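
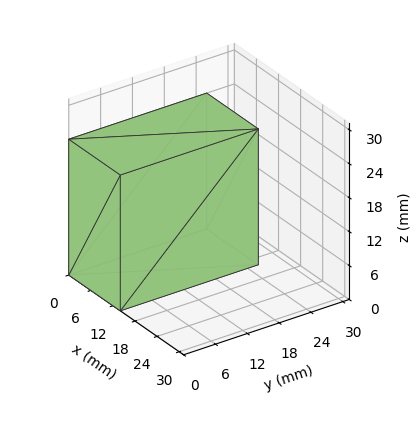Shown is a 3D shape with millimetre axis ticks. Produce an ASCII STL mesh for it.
Reading the render: the shape is a rectangular box, roughly 14 × 26 mm footprint and 24 mm tall (dimensions read to the nearest mm from the axis ticks). For the STL, each face is triangulated and given an outward normal.

solid part
  facet normal 0.0000 0.0000 -1.0000
    outer loop
      vertex 14.00 26.00 0.00
      vertex 14.00 0.00 0.00
      vertex 0.00 0.00 0.00
    endloop
  endfacet
  facet normal 0.0000 0.0000 -1.0000
    outer loop
      vertex 0.00 26.00 0.00
      vertex 14.00 26.00 0.00
      vertex 0.00 0.00 0.00
    endloop
  endfacet
  facet normal 0.0000 0.0000 1.0000
    outer loop
      vertex 0.00 0.00 24.00
      vertex 14.00 0.00 24.00
      vertex 14.00 26.00 24.00
    endloop
  endfacet
  facet normal 0.0000 0.0000 1.0000
    outer loop
      vertex 0.00 0.00 24.00
      vertex 14.00 26.00 24.00
      vertex 0.00 26.00 24.00
    endloop
  endfacet
  facet normal 0.0000 -1.0000 0.0000
    outer loop
      vertex 0.00 0.00 0.00
      vertex 14.00 0.00 0.00
      vertex 14.00 0.00 24.00
    endloop
  endfacet
  facet normal 0.0000 -1.0000 0.0000
    outer loop
      vertex 0.00 0.00 0.00
      vertex 14.00 0.00 24.00
      vertex 0.00 0.00 24.00
    endloop
  endfacet
  facet normal 0.0000 1.0000 0.0000
    outer loop
      vertex 14.00 26.00 24.00
      vertex 14.00 26.00 0.00
      vertex 0.00 26.00 0.00
    endloop
  endfacet
  facet normal 0.0000 1.0000 0.0000
    outer loop
      vertex 0.00 26.00 24.00
      vertex 14.00 26.00 24.00
      vertex 0.00 26.00 0.00
    endloop
  endfacet
  facet normal -1.0000 0.0000 0.0000
    outer loop
      vertex 0.00 26.00 24.00
      vertex 0.00 26.00 0.00
      vertex 0.00 0.00 0.00
    endloop
  endfacet
  facet normal -1.0000 0.0000 0.0000
    outer loop
      vertex 0.00 0.00 24.00
      vertex 0.00 26.00 24.00
      vertex 0.00 0.00 0.00
    endloop
  endfacet
  facet normal 1.0000 0.0000 0.0000
    outer loop
      vertex 14.00 0.00 0.00
      vertex 14.00 26.00 0.00
      vertex 14.00 26.00 24.00
    endloop
  endfacet
  facet normal 1.0000 0.0000 0.0000
    outer loop
      vertex 14.00 0.00 0.00
      vertex 14.00 26.00 24.00
      vertex 14.00 0.00 24.00
    endloop
  endfacet
endsolid part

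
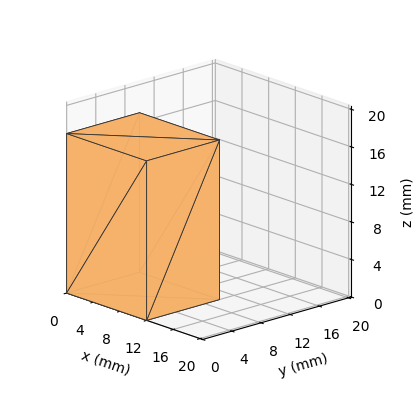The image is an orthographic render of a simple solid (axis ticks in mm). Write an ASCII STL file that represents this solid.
Reading the render: the shape is a rectangular box, roughly 12 × 10 mm footprint and 17 mm tall (dimensions read to the nearest mm from the axis ticks). For the STL, each face is triangulated and given an outward normal.

solid part
  facet normal 0.0000 0.0000 -1.0000
    outer loop
      vertex 12.0 10.0 0.0
      vertex 12.0 0.0 0.0
      vertex 0.0 0.0 0.0
    endloop
  endfacet
  facet normal 0.0000 0.0000 -1.0000
    outer loop
      vertex 0.0 10.0 0.0
      vertex 12.0 10.0 0.0
      vertex 0.0 0.0 0.0
    endloop
  endfacet
  facet normal 0.0000 0.0000 1.0000
    outer loop
      vertex 0.0 0.0 17.0
      vertex 12.0 0.0 17.0
      vertex 12.0 10.0 17.0
    endloop
  endfacet
  facet normal 0.0000 0.0000 1.0000
    outer loop
      vertex 0.0 0.0 17.0
      vertex 12.0 10.0 17.0
      vertex 0.0 10.0 17.0
    endloop
  endfacet
  facet normal 0.0000 -1.0000 0.0000
    outer loop
      vertex 0.0 0.0 0.0
      vertex 12.0 0.0 0.0
      vertex 12.0 0.0 17.0
    endloop
  endfacet
  facet normal 0.0000 -1.0000 0.0000
    outer loop
      vertex 0.0 0.0 0.0
      vertex 12.0 0.0 17.0
      vertex 0.0 0.0 17.0
    endloop
  endfacet
  facet normal 0.0000 1.0000 0.0000
    outer loop
      vertex 12.0 10.0 17.0
      vertex 12.0 10.0 0.0
      vertex 0.0 10.0 0.0
    endloop
  endfacet
  facet normal 0.0000 1.0000 0.0000
    outer loop
      vertex 0.0 10.0 17.0
      vertex 12.0 10.0 17.0
      vertex 0.0 10.0 0.0
    endloop
  endfacet
  facet normal -1.0000 0.0000 0.0000
    outer loop
      vertex 0.0 10.0 17.0
      vertex 0.0 10.0 0.0
      vertex 0.0 0.0 0.0
    endloop
  endfacet
  facet normal -1.0000 0.0000 0.0000
    outer loop
      vertex 0.0 0.0 17.0
      vertex 0.0 10.0 17.0
      vertex 0.0 0.0 0.0
    endloop
  endfacet
  facet normal 1.0000 0.0000 0.0000
    outer loop
      vertex 12.0 0.0 0.0
      vertex 12.0 10.0 0.0
      vertex 12.0 10.0 17.0
    endloop
  endfacet
  facet normal 1.0000 0.0000 0.0000
    outer loop
      vertex 12.0 0.0 0.0
      vertex 12.0 10.0 17.0
      vertex 12.0 0.0 17.0
    endloop
  endfacet
endsolid part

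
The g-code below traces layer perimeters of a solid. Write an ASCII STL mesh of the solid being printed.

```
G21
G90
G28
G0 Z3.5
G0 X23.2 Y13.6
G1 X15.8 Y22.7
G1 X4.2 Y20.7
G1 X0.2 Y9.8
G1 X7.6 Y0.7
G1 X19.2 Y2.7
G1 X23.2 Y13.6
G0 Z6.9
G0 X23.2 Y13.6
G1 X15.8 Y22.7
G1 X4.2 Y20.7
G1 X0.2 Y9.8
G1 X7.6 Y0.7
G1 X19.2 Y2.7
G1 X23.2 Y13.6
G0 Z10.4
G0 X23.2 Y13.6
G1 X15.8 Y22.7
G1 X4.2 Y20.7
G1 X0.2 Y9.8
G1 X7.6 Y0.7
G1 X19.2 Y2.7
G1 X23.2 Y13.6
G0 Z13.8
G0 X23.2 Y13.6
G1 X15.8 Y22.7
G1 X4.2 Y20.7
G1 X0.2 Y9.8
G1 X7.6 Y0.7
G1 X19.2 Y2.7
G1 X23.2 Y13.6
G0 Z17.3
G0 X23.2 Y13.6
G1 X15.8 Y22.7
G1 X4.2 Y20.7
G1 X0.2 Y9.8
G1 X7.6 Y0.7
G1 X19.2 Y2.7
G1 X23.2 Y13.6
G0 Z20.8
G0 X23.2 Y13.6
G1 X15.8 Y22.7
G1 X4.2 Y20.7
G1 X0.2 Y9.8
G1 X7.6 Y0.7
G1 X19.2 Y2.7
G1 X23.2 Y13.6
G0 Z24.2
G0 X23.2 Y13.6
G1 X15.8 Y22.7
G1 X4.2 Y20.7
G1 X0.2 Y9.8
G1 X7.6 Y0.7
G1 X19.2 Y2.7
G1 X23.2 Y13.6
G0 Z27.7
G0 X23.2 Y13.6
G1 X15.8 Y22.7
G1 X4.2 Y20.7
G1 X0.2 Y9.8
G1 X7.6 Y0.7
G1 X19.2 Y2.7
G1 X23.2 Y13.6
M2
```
solid part
  facet normal 0.0000 0.0000 -1.0000
    outer loop
      vertex 4.2 20.7 0.0
      vertex 15.8 22.7 0.0
      vertex 23.2 13.6 0.0
    endloop
  endfacet
  facet normal 0.0000 0.0000 -1.0000
    outer loop
      vertex 0.2 9.8 0.0
      vertex 4.2 20.7 0.0
      vertex 23.2 13.6 0.0
    endloop
  endfacet
  facet normal 0.0000 0.0000 -1.0000
    outer loop
      vertex 7.6 0.7 0.0
      vertex 0.2 9.8 0.0
      vertex 23.2 13.6 0.0
    endloop
  endfacet
  facet normal 0.0000 0.0000 -1.0000
    outer loop
      vertex 19.2 2.7 0.0
      vertex 7.6 0.7 0.0
      vertex 23.2 13.6 0.0
    endloop
  endfacet
  facet normal 0.0000 0.0000 1.0000
    outer loop
      vertex 23.2 13.6 27.7
      vertex 15.8 22.7 27.7
      vertex 4.2 20.7 27.7
    endloop
  endfacet
  facet normal 0.0000 0.0000 1.0000
    outer loop
      vertex 23.2 13.6 27.7
      vertex 4.2 20.7 27.7
      vertex 0.2 9.8 27.7
    endloop
  endfacet
  facet normal 0.0000 0.0000 1.0000
    outer loop
      vertex 23.2 13.6 27.7
      vertex 0.2 9.8 27.7
      vertex 7.6 0.7 27.7
    endloop
  endfacet
  facet normal 0.0000 0.0000 1.0000
    outer loop
      vertex 23.2 13.6 27.7
      vertex 7.6 0.7 27.7
      vertex 19.2 2.7 27.7
    endloop
  endfacet
  facet normal 0.7759 0.6309 0.0000
    outer loop
      vertex 23.2 13.6 0.0
      vertex 15.8 22.7 0.0
      vertex 15.8 22.7 27.7
    endloop
  endfacet
  facet normal 0.7759 0.6309 0.0000
    outer loop
      vertex 23.2 13.6 0.0
      vertex 15.8 22.7 27.7
      vertex 23.2 13.6 27.7
    endloop
  endfacet
  facet normal -0.1699 0.9855 0.0000
    outer loop
      vertex 15.8 22.7 0.0
      vertex 4.2 20.7 0.0
      vertex 4.2 20.7 27.7
    endloop
  endfacet
  facet normal -0.1699 0.9855 0.0000
    outer loop
      vertex 15.8 22.7 0.0
      vertex 4.2 20.7 27.7
      vertex 15.8 22.7 27.7
    endloop
  endfacet
  facet normal -0.9388 0.3445 0.0000
    outer loop
      vertex 4.2 20.7 0.0
      vertex 0.2 9.8 0.0
      vertex 0.2 9.8 27.7
    endloop
  endfacet
  facet normal -0.9388 0.3445 0.0000
    outer loop
      vertex 4.2 20.7 0.0
      vertex 0.2 9.8 27.7
      vertex 4.2 20.7 27.7
    endloop
  endfacet
  facet normal -0.7759 -0.6309 0.0000
    outer loop
      vertex 0.2 9.8 0.0
      vertex 7.6 0.7 0.0
      vertex 7.6 0.7 27.7
    endloop
  endfacet
  facet normal -0.7759 -0.6309 0.0000
    outer loop
      vertex 0.2 9.8 0.0
      vertex 7.6 0.7 27.7
      vertex 0.2 9.8 27.7
    endloop
  endfacet
  facet normal 0.1699 -0.9855 0.0000
    outer loop
      vertex 7.6 0.7 0.0
      vertex 19.2 2.7 0.0
      vertex 19.2 2.7 27.7
    endloop
  endfacet
  facet normal 0.1699 -0.9855 0.0000
    outer loop
      vertex 7.6 0.7 0.0
      vertex 19.2 2.7 27.7
      vertex 7.6 0.7 27.7
    endloop
  endfacet
  facet normal 0.9388 -0.3445 0.0000
    outer loop
      vertex 19.2 2.7 0.0
      vertex 23.2 13.6 0.0
      vertex 23.2 13.6 27.7
    endloop
  endfacet
  facet normal 0.9388 -0.3445 0.0000
    outer loop
      vertex 19.2 2.7 0.0
      vertex 23.2 13.6 27.7
      vertex 19.2 2.7 27.7
    endloop
  endfacet
endsolid part

The G0 Z moves step by Δz≈3.5 mm. Every layer's G1 loop is the same polygon, so the solid is a straight extrusion of it from z=0 to z≈27.7. Closing with flat bottom and top caps and triangulating gives 20 facets — a regular 6-sided prism (a cylinder approximated with 6 flat sides), circumscribed radius ≈ 11.7 mm, height ≈ 27.7 mm.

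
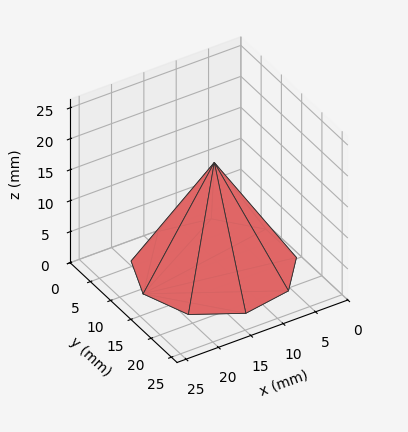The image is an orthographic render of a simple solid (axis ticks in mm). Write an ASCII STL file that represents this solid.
Reading the render: the shape is a regular 9-sided pyramid, base circumscribed radius ≈ 11 mm, apex at z ≈ 17 mm (dimensions read to the nearest mm from the axis ticks). For the STL, each face is triangulated and given an outward normal.

solid part
  facet normal 0.0000 0.0000 -1.0000
    outer loop
      vertex 12.91 21.83 0.00
      vertex 19.43 18.07 0.00
      vertex 22.00 11.00 0.00
    endloop
  endfacet
  facet normal 0.0000 0.0000 -1.0000
    outer loop
      vertex 5.50 20.53 0.00
      vertex 12.91 21.83 0.00
      vertex 22.00 11.00 0.00
    endloop
  endfacet
  facet normal 0.0000 0.0000 -1.0000
    outer loop
      vertex 0.66 14.76 0.00
      vertex 5.50 20.53 0.00
      vertex 22.00 11.00 0.00
    endloop
  endfacet
  facet normal 0.0000 0.0000 -1.0000
    outer loop
      vertex 0.66 7.24 0.00
      vertex 0.66 14.76 0.00
      vertex 22.00 11.00 0.00
    endloop
  endfacet
  facet normal 0.0000 0.0000 -1.0000
    outer loop
      vertex 5.50 1.47 0.00
      vertex 0.66 7.24 0.00
      vertex 22.00 11.00 0.00
    endloop
  endfacet
  facet normal 0.0000 0.0000 -1.0000
    outer loop
      vertex 12.91 0.17 0.00
      vertex 5.50 1.47 0.00
      vertex 22.00 11.00 0.00
    endloop
  endfacet
  facet normal 0.0000 0.0000 -1.0000
    outer loop
      vertex 19.43 3.93 0.00
      vertex 12.91 0.17 0.00
      vertex 22.00 11.00 0.00
    endloop
  endfacet
  facet normal 0.8030 0.2919 0.5196
    outer loop
      vertex 22.00 11.00 0.00
      vertex 19.43 18.07 0.00
      vertex 11.00 11.00 17.00
    endloop
  endfacet
  facet normal 0.4269 0.7402 0.5195
    outer loop
      vertex 19.43 18.07 0.00
      vertex 12.91 21.83 0.00
      vertex 11.00 11.00 17.00
    endloop
  endfacet
  facet normal -0.1476 0.8416 0.5196
    outer loop
      vertex 12.91 21.83 0.00
      vertex 5.50 20.53 0.00
      vertex 11.00 11.00 17.00
    endloop
  endfacet
  facet normal -0.6546 0.5491 0.5196
    outer loop
      vertex 5.50 20.53 0.00
      vertex 0.66 14.76 0.00
      vertex 11.00 11.00 17.00
    endloop
  endfacet
  facet normal -0.8544 0.0000 0.5197
    outer loop
      vertex 0.66 14.76 0.00
      vertex 0.66 7.24 0.00
      vertex 11.00 11.00 17.00
    endloop
  endfacet
  facet normal -0.6546 -0.5491 0.5196
    outer loop
      vertex 0.66 7.24 0.00
      vertex 5.50 1.47 0.00
      vertex 11.00 11.00 17.00
    endloop
  endfacet
  facet normal -0.1476 -0.8416 0.5196
    outer loop
      vertex 5.50 1.47 0.00
      vertex 12.91 0.17 0.00
      vertex 11.00 11.00 17.00
    endloop
  endfacet
  facet normal 0.4269 -0.7402 0.5195
    outer loop
      vertex 12.91 0.17 0.00
      vertex 19.43 3.93 0.00
      vertex 11.00 11.00 17.00
    endloop
  endfacet
  facet normal 0.8030 -0.2919 0.5196
    outer loop
      vertex 19.43 3.93 0.00
      vertex 22.00 11.00 0.00
      vertex 11.00 11.00 17.00
    endloop
  endfacet
endsolid part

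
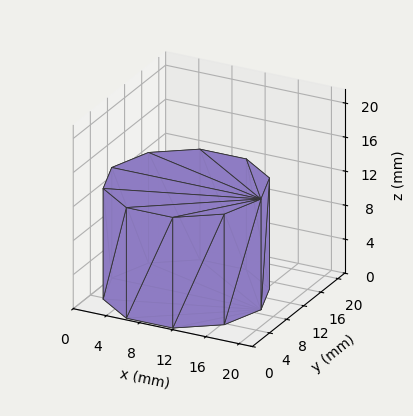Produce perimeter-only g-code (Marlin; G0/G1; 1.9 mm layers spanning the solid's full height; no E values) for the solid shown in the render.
Reading the render: the shape is a regular 10-sided prism (a cylinder approximated with 10 flat sides), circumscribed radius ≈ 9 mm, height ≈ 13 mm (dimensions read to the nearest mm from the axis ticks). For the g-code, the solid's height is divided into equal slices at the stated Δz and each level perimeter traced with G1 moves after a G0 lift.

; perimeter-only toolpath
G21 ; units = mm
G90 ; absolute positioning
G28 ; home
; layer 1
G0 Z1.9
G0 X18.0 Y9.0
G1 X16.3 Y14.3
G1 X11.8 Y17.6
G1 X6.2 Y17.6
G1 X1.7 Y14.3
G1 X0.0 Y9.0
G1 X1.7 Y3.7
G1 X6.2 Y0.4
G1 X11.8 Y0.4
G1 X16.3 Y3.7
G1 X18.0 Y9.0
; layer 2
G0 Z3.7
G0 X18.0 Y9.0
G1 X16.3 Y14.3
G1 X11.8 Y17.6
G1 X6.2 Y17.6
G1 X1.7 Y14.3
G1 X0.0 Y9.0
G1 X1.7 Y3.7
G1 X6.2 Y0.4
G1 X11.8 Y0.4
G1 X16.3 Y3.7
G1 X18.0 Y9.0
; layer 3
G0 Z5.6
G0 X18.0 Y9.0
G1 X16.3 Y14.3
G1 X11.8 Y17.6
G1 X6.2 Y17.6
G1 X1.7 Y14.3
G1 X0.0 Y9.0
G1 X1.7 Y3.7
G1 X6.2 Y0.4
G1 X11.8 Y0.4
G1 X16.3 Y3.7
G1 X18.0 Y9.0
; layer 4
G0 Z7.4
G0 X18.0 Y9.0
G1 X16.3 Y14.3
G1 X11.8 Y17.6
G1 X6.2 Y17.6
G1 X1.7 Y14.3
G1 X0.0 Y9.0
G1 X1.7 Y3.7
G1 X6.2 Y0.4
G1 X11.8 Y0.4
G1 X16.3 Y3.7
G1 X18.0 Y9.0
; layer 5
G0 Z9.3
G0 X18.0 Y9.0
G1 X16.3 Y14.3
G1 X11.8 Y17.6
G1 X6.2 Y17.6
G1 X1.7 Y14.3
G1 X0.0 Y9.0
G1 X1.7 Y3.7
G1 X6.2 Y0.4
G1 X11.8 Y0.4
G1 X16.3 Y3.7
G1 X18.0 Y9.0
; layer 6
G0 Z11.1
G0 X18.0 Y9.0
G1 X16.3 Y14.3
G1 X11.8 Y17.6
G1 X6.2 Y17.6
G1 X1.7 Y14.3
G1 X0.0 Y9.0
G1 X1.7 Y3.7
G1 X6.2 Y0.4
G1 X11.8 Y0.4
G1 X16.3 Y3.7
G1 X18.0 Y9.0
; layer 7
G0 Z13.0
G0 X18.0 Y9.0
G1 X16.3 Y14.3
G1 X11.8 Y17.6
G1 X6.2 Y17.6
G1 X1.7 Y14.3
G1 X0.0 Y9.0
G1 X1.7 Y3.7
G1 X6.2 Y0.4
G1 X11.8 Y0.4
G1 X16.3 Y3.7
G1 X18.0 Y9.0
M2 ; end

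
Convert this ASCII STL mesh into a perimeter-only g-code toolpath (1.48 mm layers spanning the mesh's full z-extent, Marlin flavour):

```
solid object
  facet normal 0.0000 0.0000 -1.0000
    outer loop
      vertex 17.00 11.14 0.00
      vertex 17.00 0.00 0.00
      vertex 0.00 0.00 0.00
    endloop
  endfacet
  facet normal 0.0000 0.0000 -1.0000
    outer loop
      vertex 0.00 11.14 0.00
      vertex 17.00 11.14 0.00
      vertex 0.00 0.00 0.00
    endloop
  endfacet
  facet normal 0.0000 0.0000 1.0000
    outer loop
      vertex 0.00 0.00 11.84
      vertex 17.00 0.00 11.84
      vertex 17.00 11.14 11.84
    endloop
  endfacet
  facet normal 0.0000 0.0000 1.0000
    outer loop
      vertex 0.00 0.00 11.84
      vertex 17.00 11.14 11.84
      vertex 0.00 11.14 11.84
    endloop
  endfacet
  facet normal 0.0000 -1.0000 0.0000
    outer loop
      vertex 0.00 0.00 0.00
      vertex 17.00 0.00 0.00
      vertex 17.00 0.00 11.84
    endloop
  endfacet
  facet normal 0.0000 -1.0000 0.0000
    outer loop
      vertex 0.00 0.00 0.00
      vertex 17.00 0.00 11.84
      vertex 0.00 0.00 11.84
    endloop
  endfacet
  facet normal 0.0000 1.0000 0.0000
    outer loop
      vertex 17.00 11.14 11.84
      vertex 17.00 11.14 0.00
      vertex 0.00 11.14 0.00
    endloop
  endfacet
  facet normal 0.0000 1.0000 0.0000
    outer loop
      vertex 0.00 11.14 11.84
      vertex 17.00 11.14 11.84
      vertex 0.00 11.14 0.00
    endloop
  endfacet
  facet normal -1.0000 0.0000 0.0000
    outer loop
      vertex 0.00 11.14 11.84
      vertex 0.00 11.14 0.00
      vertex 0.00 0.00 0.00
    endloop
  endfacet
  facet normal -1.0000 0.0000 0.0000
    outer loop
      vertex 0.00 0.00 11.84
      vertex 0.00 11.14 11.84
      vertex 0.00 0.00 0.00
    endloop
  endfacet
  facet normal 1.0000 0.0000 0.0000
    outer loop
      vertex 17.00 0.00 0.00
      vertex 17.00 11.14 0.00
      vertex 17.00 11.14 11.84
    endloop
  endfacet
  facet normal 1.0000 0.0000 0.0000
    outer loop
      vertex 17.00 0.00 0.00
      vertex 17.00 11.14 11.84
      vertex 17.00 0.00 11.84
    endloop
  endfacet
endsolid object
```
; perimeter-only toolpath
G21 ; units = mm
G90 ; absolute positioning
G28 ; home
; layer 1
G0 Z1.48
G0 X0.00 Y0.00
G1 X17.00 Y0.00
G1 X17.00 Y11.14
G1 X0.00 Y11.14
G1 X0.00 Y0.00
; layer 2
G0 Z2.96
G0 X0.00 Y0.00
G1 X17.00 Y0.00
G1 X17.00 Y11.14
G1 X0.00 Y11.14
G1 X0.00 Y0.00
; layer 3
G0 Z4.44
G0 X0.00 Y0.00
G1 X17.00 Y0.00
G1 X17.00 Y11.14
G1 X0.00 Y11.14
G1 X0.00 Y0.00
; layer 4
G0 Z5.92
G0 X0.00 Y0.00
G1 X17.00 Y0.00
G1 X17.00 Y11.14
G1 X0.00 Y11.14
G1 X0.00 Y0.00
; layer 5
G0 Z7.40
G0 X0.00 Y0.00
G1 X17.00 Y0.00
G1 X17.00 Y11.14
G1 X0.00 Y11.14
G1 X0.00 Y0.00
; layer 6
G0 Z8.88
G0 X0.00 Y0.00
G1 X17.00 Y0.00
G1 X17.00 Y11.14
G1 X0.00 Y11.14
G1 X0.00 Y0.00
; layer 7
G0 Z10.36
G0 X0.00 Y0.00
G1 X17.00 Y0.00
G1 X17.00 Y11.14
G1 X0.00 Y11.14
G1 X0.00 Y0.00
; layer 8
G0 Z11.84
G0 X0.00 Y0.00
G1 X17.00 Y0.00
G1 X17.00 Y11.14
G1 X0.00 Y11.14
G1 X0.00 Y0.00
M2 ; end

The solid is a rectangular box, roughly 17 × 11.1 mm footprint and 11.8 mm tall. Slicing at Δz = 1.48 mm — 8 equal slices spanning the solid's height, so layer i sits at z = i·h/8 — gives 8 non-empty perimeters. Each is a 4-segment closed polygon; G0 lifts to the layer z and rapids to the start vertex, then G1 traces the edges.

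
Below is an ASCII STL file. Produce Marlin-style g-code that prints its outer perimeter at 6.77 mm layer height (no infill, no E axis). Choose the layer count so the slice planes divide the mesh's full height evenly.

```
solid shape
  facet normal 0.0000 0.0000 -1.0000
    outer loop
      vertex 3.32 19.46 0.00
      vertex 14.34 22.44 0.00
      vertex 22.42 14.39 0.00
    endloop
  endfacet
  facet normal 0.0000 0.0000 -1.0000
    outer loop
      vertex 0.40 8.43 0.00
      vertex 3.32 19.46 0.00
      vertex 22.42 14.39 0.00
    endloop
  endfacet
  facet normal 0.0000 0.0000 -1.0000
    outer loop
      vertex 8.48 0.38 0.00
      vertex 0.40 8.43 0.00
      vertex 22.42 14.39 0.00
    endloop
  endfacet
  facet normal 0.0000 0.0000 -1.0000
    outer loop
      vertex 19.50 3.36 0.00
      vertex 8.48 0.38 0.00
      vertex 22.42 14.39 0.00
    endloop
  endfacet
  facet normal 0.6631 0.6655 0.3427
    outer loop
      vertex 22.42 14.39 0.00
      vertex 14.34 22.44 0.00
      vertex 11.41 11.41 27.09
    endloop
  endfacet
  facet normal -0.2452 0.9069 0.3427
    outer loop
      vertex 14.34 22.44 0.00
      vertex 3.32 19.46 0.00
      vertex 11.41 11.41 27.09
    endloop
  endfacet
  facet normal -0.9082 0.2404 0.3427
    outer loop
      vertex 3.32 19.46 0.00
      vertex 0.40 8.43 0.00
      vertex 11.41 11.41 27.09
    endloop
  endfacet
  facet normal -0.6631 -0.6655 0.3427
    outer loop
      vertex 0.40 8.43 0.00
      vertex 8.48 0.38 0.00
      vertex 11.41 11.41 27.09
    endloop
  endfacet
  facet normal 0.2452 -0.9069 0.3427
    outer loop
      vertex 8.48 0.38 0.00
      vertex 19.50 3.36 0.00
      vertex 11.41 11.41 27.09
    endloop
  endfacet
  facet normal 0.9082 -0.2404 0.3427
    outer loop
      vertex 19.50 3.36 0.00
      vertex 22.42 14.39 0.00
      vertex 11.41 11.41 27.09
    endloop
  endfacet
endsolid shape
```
; perimeter-only toolpath
G21 ; units = mm
G90 ; absolute positioning
G28 ; home
; layer 1
G0 Z6.77
G0 X19.67 Y13.64
G1 X13.61 Y19.68
G1 X5.34 Y17.45
G1 X3.15 Y9.18
G1 X9.21 Y3.14
G1 X17.48 Y5.37
G1 X19.67 Y13.64
; layer 2
G0 Z13.54
G0 X16.91 Y12.90
G1 X12.88 Y16.93
G1 X7.37 Y15.44
G1 X5.91 Y9.92
G1 X9.95 Y5.90
G1 X15.46 Y7.38
G1 X16.91 Y12.90
; layer 3
G0 Z20.32
G0 X14.16 Y12.16
G1 X12.14 Y14.17
G1 X9.39 Y13.42
G1 X8.66 Y10.67
G1 X10.68 Y8.65
G1 X13.43 Y9.40
G1 X14.16 Y12.16
M2 ; end

The solid is a regular 6-sided pyramid, base circumscribed radius ≈ 11.4 mm, apex at z ≈ 27.1 mm. Slicing at Δz = 6.77 mm — 4 equal slices spanning the solid's height, so layer i sits at z = i·h/4 — gives 3 non-empty perimeters. Each is a 6-segment closed polygon; G0 lifts to the layer z and rapids to the start vertex, then G1 traces the edges. The cross-section shrinks linearly with z (the slice at the apex is degenerate and omitted).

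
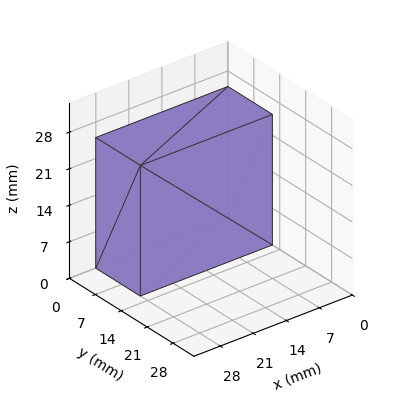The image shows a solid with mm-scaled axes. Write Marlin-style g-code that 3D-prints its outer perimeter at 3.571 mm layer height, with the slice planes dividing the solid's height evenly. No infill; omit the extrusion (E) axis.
Reading the render: the shape is a rectangular box, roughly 28 × 12 mm footprint and 25 mm tall (dimensions read to the nearest mm from the axis ticks). For the g-code, the solid's height is divided into equal slices at the stated Δz and each level perimeter traced with G1 moves after a G0 lift.

; perimeter-only toolpath
G21 ; units = mm
G90 ; absolute positioning
G28 ; home
; layer 1
G0 Z3.571
G0 X0.000 Y0.000
G1 X28.000 Y0.000
G1 X28.000 Y12.000
G1 X0.000 Y12.000
G1 X0.000 Y0.000
; layer 2
G0 Z7.143
G0 X0.000 Y0.000
G1 X28.000 Y0.000
G1 X28.000 Y12.000
G1 X0.000 Y12.000
G1 X0.000 Y0.000
; layer 3
G0 Z10.714
G0 X0.000 Y0.000
G1 X28.000 Y0.000
G1 X28.000 Y12.000
G1 X0.000 Y12.000
G1 X0.000 Y0.000
; layer 4
G0 Z14.286
G0 X0.000 Y0.000
G1 X28.000 Y0.000
G1 X28.000 Y12.000
G1 X0.000 Y12.000
G1 X0.000 Y0.000
; layer 5
G0 Z17.857
G0 X0.000 Y0.000
G1 X28.000 Y0.000
G1 X28.000 Y12.000
G1 X0.000 Y12.000
G1 X0.000 Y0.000
; layer 6
G0 Z21.429
G0 X0.000 Y0.000
G1 X28.000 Y0.000
G1 X28.000 Y12.000
G1 X0.000 Y12.000
G1 X0.000 Y0.000
; layer 7
G0 Z25.000
G0 X0.000 Y0.000
G1 X28.000 Y0.000
G1 X28.000 Y12.000
G1 X0.000 Y12.000
G1 X0.000 Y0.000
M2 ; end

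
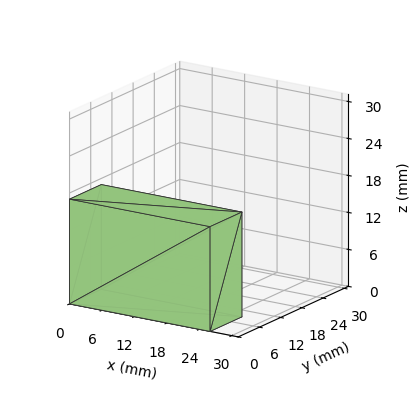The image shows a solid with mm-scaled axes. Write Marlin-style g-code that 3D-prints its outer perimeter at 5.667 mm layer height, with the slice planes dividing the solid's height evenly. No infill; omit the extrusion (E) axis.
Reading the render: the shape is a rectangular box, roughly 26 × 9 mm footprint and 17 mm tall (dimensions read to the nearest mm from the axis ticks). For the g-code, the solid's height is divided into equal slices at the stated Δz and each level perimeter traced with G1 moves after a G0 lift.

; perimeter-only toolpath
G21 ; units = mm
G90 ; absolute positioning
G28 ; home
; layer 1
G0 Z5.667
G0 X0.000 Y0.000
G1 X26.000 Y0.000
G1 X26.000 Y9.000
G1 X0.000 Y9.000
G1 X0.000 Y0.000
; layer 2
G0 Z11.333
G0 X0.000 Y0.000
G1 X26.000 Y0.000
G1 X26.000 Y9.000
G1 X0.000 Y9.000
G1 X0.000 Y0.000
; layer 3
G0 Z17.000
G0 X0.000 Y0.000
G1 X26.000 Y0.000
G1 X26.000 Y9.000
G1 X0.000 Y9.000
G1 X0.000 Y0.000
M2 ; end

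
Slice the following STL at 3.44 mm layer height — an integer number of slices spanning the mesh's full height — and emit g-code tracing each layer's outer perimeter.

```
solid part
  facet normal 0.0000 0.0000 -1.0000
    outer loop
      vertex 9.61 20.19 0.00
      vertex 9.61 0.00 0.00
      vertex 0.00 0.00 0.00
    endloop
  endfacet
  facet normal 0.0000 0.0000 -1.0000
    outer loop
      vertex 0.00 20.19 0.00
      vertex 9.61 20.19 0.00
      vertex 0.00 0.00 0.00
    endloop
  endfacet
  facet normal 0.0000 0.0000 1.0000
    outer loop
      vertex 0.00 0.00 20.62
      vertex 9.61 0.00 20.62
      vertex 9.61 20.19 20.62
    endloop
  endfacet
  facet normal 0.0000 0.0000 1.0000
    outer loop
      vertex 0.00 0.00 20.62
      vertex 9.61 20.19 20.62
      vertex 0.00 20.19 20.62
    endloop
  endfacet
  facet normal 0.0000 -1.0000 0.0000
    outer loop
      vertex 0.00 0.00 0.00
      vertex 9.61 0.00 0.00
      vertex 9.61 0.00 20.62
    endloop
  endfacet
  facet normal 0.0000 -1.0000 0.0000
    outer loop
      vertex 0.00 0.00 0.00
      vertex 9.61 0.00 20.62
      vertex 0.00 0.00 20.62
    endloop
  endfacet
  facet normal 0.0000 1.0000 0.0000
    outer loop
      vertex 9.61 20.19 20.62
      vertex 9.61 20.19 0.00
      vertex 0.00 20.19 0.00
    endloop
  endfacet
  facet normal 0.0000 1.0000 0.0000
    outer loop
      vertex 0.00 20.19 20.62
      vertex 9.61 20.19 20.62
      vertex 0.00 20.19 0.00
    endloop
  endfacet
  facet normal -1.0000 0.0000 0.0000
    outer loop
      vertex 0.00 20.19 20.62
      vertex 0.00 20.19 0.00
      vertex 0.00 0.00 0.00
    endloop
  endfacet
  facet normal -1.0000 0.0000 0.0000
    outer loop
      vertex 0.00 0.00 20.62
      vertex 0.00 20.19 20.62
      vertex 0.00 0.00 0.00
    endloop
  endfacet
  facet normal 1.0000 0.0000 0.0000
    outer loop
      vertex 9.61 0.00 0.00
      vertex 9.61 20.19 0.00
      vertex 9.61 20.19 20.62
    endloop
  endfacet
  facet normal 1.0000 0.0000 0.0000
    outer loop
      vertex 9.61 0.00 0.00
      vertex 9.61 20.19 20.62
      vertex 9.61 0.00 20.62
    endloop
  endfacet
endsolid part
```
; perimeter-only toolpath
G21 ; units = mm
G90 ; absolute positioning
G28 ; home
; layer 1
G0 Z3.44
G0 X0.00 Y0.00
G1 X9.61 Y0.00
G1 X9.61 Y20.19
G1 X0.00 Y20.19
G1 X0.00 Y0.00
; layer 2
G0 Z6.87
G0 X0.00 Y0.00
G1 X9.61 Y0.00
G1 X9.61 Y20.19
G1 X0.00 Y20.19
G1 X0.00 Y0.00
; layer 3
G0 Z10.31
G0 X0.00 Y0.00
G1 X9.61 Y0.00
G1 X9.61 Y20.19
G1 X0.00 Y20.19
G1 X0.00 Y0.00
; layer 4
G0 Z13.75
G0 X0.00 Y0.00
G1 X9.61 Y0.00
G1 X9.61 Y20.19
G1 X0.00 Y20.19
G1 X0.00 Y0.00
; layer 5
G0 Z17.18
G0 X0.00 Y0.00
G1 X9.61 Y0.00
G1 X9.61 Y20.19
G1 X0.00 Y20.19
G1 X0.00 Y0.00
; layer 6
G0 Z20.62
G0 X0.00 Y0.00
G1 X9.61 Y0.00
G1 X9.61 Y20.19
G1 X0.00 Y20.19
G1 X0.00 Y0.00
M2 ; end

The solid is a rectangular box, roughly 9.61 × 20.2 mm footprint and 20.6 mm tall. Slicing at Δz = 3.44 mm — 6 equal slices spanning the solid's height, so layer i sits at z = i·h/6 — gives 6 non-empty perimeters. Each is a 4-segment closed polygon; G0 lifts to the layer z and rapids to the start vertex, then G1 traces the edges.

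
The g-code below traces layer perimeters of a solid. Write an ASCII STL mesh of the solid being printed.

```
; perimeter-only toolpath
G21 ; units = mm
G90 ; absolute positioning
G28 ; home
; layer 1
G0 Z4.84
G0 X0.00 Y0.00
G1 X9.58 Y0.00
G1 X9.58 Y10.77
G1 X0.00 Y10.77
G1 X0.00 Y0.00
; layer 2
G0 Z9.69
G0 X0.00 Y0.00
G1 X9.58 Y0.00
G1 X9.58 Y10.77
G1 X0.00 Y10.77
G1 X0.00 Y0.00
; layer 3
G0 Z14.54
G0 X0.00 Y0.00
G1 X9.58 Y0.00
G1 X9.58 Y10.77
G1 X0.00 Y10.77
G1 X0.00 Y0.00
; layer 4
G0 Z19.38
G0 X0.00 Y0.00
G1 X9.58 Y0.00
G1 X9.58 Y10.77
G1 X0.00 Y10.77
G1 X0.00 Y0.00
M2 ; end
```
solid part
  facet normal 0.0000 0.0000 -1.0000
    outer loop
      vertex 9.58 10.77 0.00
      vertex 9.58 0.00 0.00
      vertex 0.00 0.00 0.00
    endloop
  endfacet
  facet normal 0.0000 0.0000 -1.0000
    outer loop
      vertex 0.00 10.77 0.00
      vertex 9.58 10.77 0.00
      vertex 0.00 0.00 0.00
    endloop
  endfacet
  facet normal 0.0000 0.0000 1.0000
    outer loop
      vertex 0.00 0.00 19.38
      vertex 9.58 0.00 19.38
      vertex 9.58 10.77 19.38
    endloop
  endfacet
  facet normal 0.0000 0.0000 1.0000
    outer loop
      vertex 0.00 0.00 19.38
      vertex 9.58 10.77 19.38
      vertex 0.00 10.77 19.38
    endloop
  endfacet
  facet normal 0.0000 -1.0000 0.0000
    outer loop
      vertex 0.00 0.00 0.00
      vertex 9.58 0.00 0.00
      vertex 9.58 0.00 19.38
    endloop
  endfacet
  facet normal 0.0000 -1.0000 0.0000
    outer loop
      vertex 0.00 0.00 0.00
      vertex 9.58 0.00 19.38
      vertex 0.00 0.00 19.38
    endloop
  endfacet
  facet normal 0.0000 1.0000 0.0000
    outer loop
      vertex 9.58 10.77 19.38
      vertex 9.58 10.77 0.00
      vertex 0.00 10.77 0.00
    endloop
  endfacet
  facet normal 0.0000 1.0000 0.0000
    outer loop
      vertex 0.00 10.77 19.38
      vertex 9.58 10.77 19.38
      vertex 0.00 10.77 0.00
    endloop
  endfacet
  facet normal -1.0000 0.0000 0.0000
    outer loop
      vertex 0.00 10.77 19.38
      vertex 0.00 10.77 0.00
      vertex 0.00 0.00 0.00
    endloop
  endfacet
  facet normal -1.0000 0.0000 0.0000
    outer loop
      vertex 0.00 0.00 19.38
      vertex 0.00 10.77 19.38
      vertex 0.00 0.00 0.00
    endloop
  endfacet
  facet normal 1.0000 0.0000 0.0000
    outer loop
      vertex 9.58 0.00 0.00
      vertex 9.58 10.77 0.00
      vertex 9.58 10.77 19.38
    endloop
  endfacet
  facet normal 1.0000 0.0000 0.0000
    outer loop
      vertex 9.58 0.00 0.00
      vertex 9.58 10.77 19.38
      vertex 9.58 0.00 19.38
    endloop
  endfacet
endsolid part

The G0 Z moves step by Δz≈4.84 mm. Every layer's G1 loop is the same polygon, so the solid is a straight extrusion of it from z=0 to z≈19.4. Closing with flat bottom and top caps and triangulating gives 12 facets — a rectangular box, roughly 9.58 × 10.8 mm footprint and 19.4 mm tall.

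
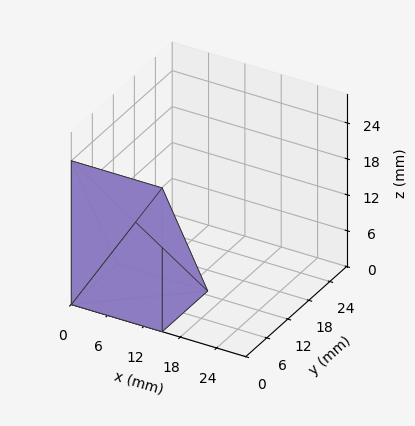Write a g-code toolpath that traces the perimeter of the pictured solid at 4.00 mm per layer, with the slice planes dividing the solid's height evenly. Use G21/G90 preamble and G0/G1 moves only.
Reading the render: the shape is a wedge (ramp): 15 × 13 mm base, rising to 24 mm along the y=0 edge and sloping linearly to z=0 at y=13 (dimensions read to the nearest mm from the axis ticks). For the g-code, the solid's height is divided into equal slices at the stated Δz and each level perimeter traced with G1 moves after a G0 lift.

; perimeter-only toolpath
G21 ; units = mm
G90 ; absolute positioning
G28 ; home
; layer 1
G0 Z4.00
G0 X0.00 Y0.00
G1 X15.00 Y0.00
G1 X15.00 Y10.83
G1 X0.00 Y10.83
G1 X0.00 Y0.00
; layer 2
G0 Z8.00
G0 X0.00 Y0.00
G1 X15.00 Y0.00
G1 X15.00 Y8.67
G1 X0.00 Y8.67
G1 X0.00 Y0.00
; layer 3
G0 Z12.00
G0 X0.00 Y0.00
G1 X15.00 Y0.00
G1 X15.00 Y6.50
G1 X0.00 Y6.50
G1 X0.00 Y0.00
; layer 4
G0 Z16.00
G0 X0.00 Y0.00
G1 X15.00 Y0.00
G1 X15.00 Y4.33
G1 X0.00 Y4.33
G1 X0.00 Y0.00
; layer 5
G0 Z20.00
G0 X0.00 Y0.00
G1 X15.00 Y0.00
G1 X15.00 Y2.17
G1 X0.00 Y2.17
G1 X0.00 Y0.00
M2 ; end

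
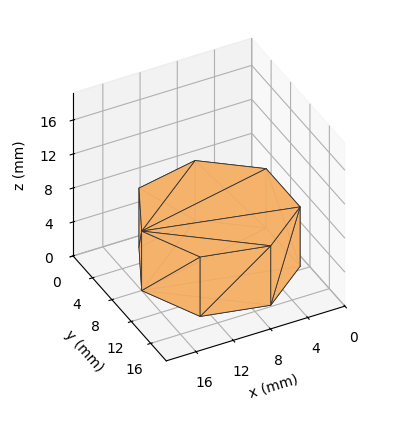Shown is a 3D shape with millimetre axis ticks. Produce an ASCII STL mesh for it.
Reading the render: the shape is a regular 7-sided prism (a cylinder approximated with 7 flat sides), circumscribed radius ≈ 8 mm, height ≈ 7 mm (dimensions read to the nearest mm from the axis ticks). For the STL, each face is triangulated and given an outward normal.

solid part
  facet normal 0.0000 0.0000 -1.0000
    outer loop
      vertex 6.2 15.8 0.0
      vertex 13.0 14.3 0.0
      vertex 16.0 8.0 0.0
    endloop
  endfacet
  facet normal 0.0000 0.0000 -1.0000
    outer loop
      vertex 0.8 11.5 0.0
      vertex 6.2 15.8 0.0
      vertex 16.0 8.0 0.0
    endloop
  endfacet
  facet normal 0.0000 0.0000 -1.0000
    outer loop
      vertex 0.8 4.5 0.0
      vertex 0.8 11.5 0.0
      vertex 16.0 8.0 0.0
    endloop
  endfacet
  facet normal 0.0000 0.0000 -1.0000
    outer loop
      vertex 6.2 0.2 0.0
      vertex 0.8 4.5 0.0
      vertex 16.0 8.0 0.0
    endloop
  endfacet
  facet normal 0.0000 0.0000 -1.0000
    outer loop
      vertex 13.0 1.7 0.0
      vertex 6.2 0.2 0.0
      vertex 16.0 8.0 0.0
    endloop
  endfacet
  facet normal 0.0000 0.0000 1.0000
    outer loop
      vertex 16.0 8.0 7.0
      vertex 13.0 14.3 7.0
      vertex 6.2 15.8 7.0
    endloop
  endfacet
  facet normal 0.0000 0.0000 1.0000
    outer loop
      vertex 16.0 8.0 7.0
      vertex 6.2 15.8 7.0
      vertex 0.8 11.5 7.0
    endloop
  endfacet
  facet normal 0.0000 0.0000 1.0000
    outer loop
      vertex 16.0 8.0 7.0
      vertex 0.8 11.5 7.0
      vertex 0.8 4.5 7.0
    endloop
  endfacet
  facet normal 0.0000 0.0000 1.0000
    outer loop
      vertex 16.0 8.0 7.0
      vertex 0.8 4.5 7.0
      vertex 6.2 0.2 7.0
    endloop
  endfacet
  facet normal 0.0000 0.0000 1.0000
    outer loop
      vertex 16.0 8.0 7.0
      vertex 6.2 0.2 7.0
      vertex 13.0 1.7 7.0
    endloop
  endfacet
  facet normal 0.9029 0.4299 0.0000
    outer loop
      vertex 16.0 8.0 0.0
      vertex 13.0 14.3 0.0
      vertex 13.0 14.3 7.0
    endloop
  endfacet
  facet normal 0.9029 0.4299 0.0000
    outer loop
      vertex 16.0 8.0 0.0
      vertex 13.0 14.3 7.0
      vertex 16.0 8.0 7.0
    endloop
  endfacet
  facet normal 0.2154 0.9765 0.0000
    outer loop
      vertex 13.0 14.3 0.0
      vertex 6.2 15.8 0.0
      vertex 6.2 15.8 7.0
    endloop
  endfacet
  facet normal 0.2154 0.9765 0.0000
    outer loop
      vertex 13.0 14.3 0.0
      vertex 6.2 15.8 7.0
      vertex 13.0 14.3 7.0
    endloop
  endfacet
  facet normal -0.6229 0.7823 0.0000
    outer loop
      vertex 6.2 15.8 0.0
      vertex 0.8 11.5 0.0
      vertex 0.8 11.5 7.0
    endloop
  endfacet
  facet normal -0.6229 0.7823 0.0000
    outer loop
      vertex 6.2 15.8 0.0
      vertex 0.8 11.5 7.0
      vertex 6.2 15.8 7.0
    endloop
  endfacet
  facet normal -1.0000 0.0000 0.0000
    outer loop
      vertex 0.8 11.5 0.0
      vertex 0.8 4.5 0.0
      vertex 0.8 4.5 7.0
    endloop
  endfacet
  facet normal -1.0000 0.0000 0.0000
    outer loop
      vertex 0.8 11.5 0.0
      vertex 0.8 4.5 7.0
      vertex 0.8 11.5 7.0
    endloop
  endfacet
  facet normal -0.6229 -0.7823 0.0000
    outer loop
      vertex 0.8 4.5 0.0
      vertex 6.2 0.2 0.0
      vertex 6.2 0.2 7.0
    endloop
  endfacet
  facet normal -0.6229 -0.7823 0.0000
    outer loop
      vertex 0.8 4.5 0.0
      vertex 6.2 0.2 7.0
      vertex 0.8 4.5 7.0
    endloop
  endfacet
  facet normal 0.2154 -0.9765 0.0000
    outer loop
      vertex 6.2 0.2 0.0
      vertex 13.0 1.7 0.0
      vertex 13.0 1.7 7.0
    endloop
  endfacet
  facet normal 0.2154 -0.9765 0.0000
    outer loop
      vertex 6.2 0.2 0.0
      vertex 13.0 1.7 7.0
      vertex 6.2 0.2 7.0
    endloop
  endfacet
  facet normal 0.9029 -0.4299 0.0000
    outer loop
      vertex 13.0 1.7 0.0
      vertex 16.0 8.0 0.0
      vertex 16.0 8.0 7.0
    endloop
  endfacet
  facet normal 0.9029 -0.4299 0.0000
    outer loop
      vertex 13.0 1.7 0.0
      vertex 16.0 8.0 7.0
      vertex 13.0 1.7 7.0
    endloop
  endfacet
endsolid part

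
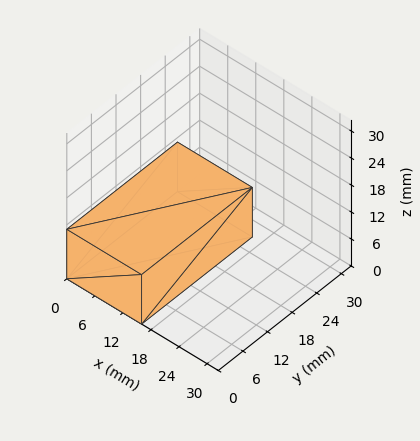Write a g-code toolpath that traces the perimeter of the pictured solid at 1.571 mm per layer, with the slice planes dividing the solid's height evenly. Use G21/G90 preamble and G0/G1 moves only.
Reading the render: the shape is a rectangular box, roughly 16 × 27 mm footprint and 11 mm tall (dimensions read to the nearest mm from the axis ticks). For the g-code, the solid's height is divided into equal slices at the stated Δz and each level perimeter traced with G1 moves after a G0 lift.

; perimeter-only toolpath
G21 ; units = mm
G90 ; absolute positioning
G28 ; home
; layer 1
G0 Z1.571
G0 X0.000 Y0.000
G1 X16.000 Y0.000
G1 X16.000 Y27.000
G1 X0.000 Y27.000
G1 X0.000 Y0.000
; layer 2
G0 Z3.143
G0 X0.000 Y0.000
G1 X16.000 Y0.000
G1 X16.000 Y27.000
G1 X0.000 Y27.000
G1 X0.000 Y0.000
; layer 3
G0 Z4.714
G0 X0.000 Y0.000
G1 X16.000 Y0.000
G1 X16.000 Y27.000
G1 X0.000 Y27.000
G1 X0.000 Y0.000
; layer 4
G0 Z6.286
G0 X0.000 Y0.000
G1 X16.000 Y0.000
G1 X16.000 Y27.000
G1 X0.000 Y27.000
G1 X0.000 Y0.000
; layer 5
G0 Z7.857
G0 X0.000 Y0.000
G1 X16.000 Y0.000
G1 X16.000 Y27.000
G1 X0.000 Y27.000
G1 X0.000 Y0.000
; layer 6
G0 Z9.429
G0 X0.000 Y0.000
G1 X16.000 Y0.000
G1 X16.000 Y27.000
G1 X0.000 Y27.000
G1 X0.000 Y0.000
; layer 7
G0 Z11.000
G0 X0.000 Y0.000
G1 X16.000 Y0.000
G1 X16.000 Y27.000
G1 X0.000 Y27.000
G1 X0.000 Y0.000
M2 ; end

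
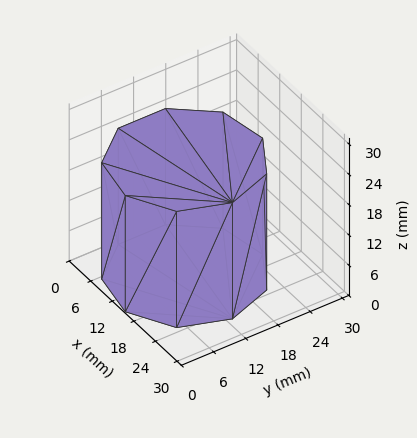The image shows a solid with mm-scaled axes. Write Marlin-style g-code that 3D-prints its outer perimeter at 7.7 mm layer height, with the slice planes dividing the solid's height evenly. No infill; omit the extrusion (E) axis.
Reading the render: the shape is a regular 9-sided prism (a cylinder approximated with 9 flat sides), circumscribed radius ≈ 13 mm, height ≈ 23 mm (dimensions read to the nearest mm from the axis ticks). For the g-code, the solid's height is divided into equal slices at the stated Δz and each level perimeter traced with G1 moves after a G0 lift.

; perimeter-only toolpath
G21 ; units = mm
G90 ; absolute positioning
G28 ; home
; layer 1
G0 Z7.7
G0 X26.0 Y13.0
G1 X23.0 Y21.4
G1 X15.3 Y25.8
G1 X6.5 Y24.3
G1 X0.8 Y17.4
G1 X0.8 Y8.6
G1 X6.5 Y1.7
G1 X15.3 Y0.2
G1 X23.0 Y4.6
G1 X26.0 Y13.0
; layer 2
G0 Z15.3
G0 X26.0 Y13.0
G1 X23.0 Y21.4
G1 X15.3 Y25.8
G1 X6.5 Y24.3
G1 X0.8 Y17.4
G1 X0.8 Y8.6
G1 X6.5 Y1.7
G1 X15.3 Y0.2
G1 X23.0 Y4.6
G1 X26.0 Y13.0
; layer 3
G0 Z23.0
G0 X26.0 Y13.0
G1 X23.0 Y21.4
G1 X15.3 Y25.8
G1 X6.5 Y24.3
G1 X0.8 Y17.4
G1 X0.8 Y8.6
G1 X6.5 Y1.7
G1 X15.3 Y0.2
G1 X23.0 Y4.6
G1 X26.0 Y13.0
M2 ; end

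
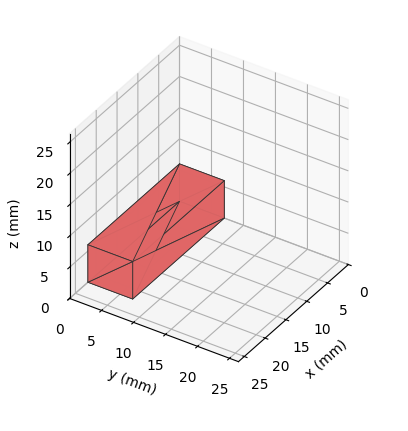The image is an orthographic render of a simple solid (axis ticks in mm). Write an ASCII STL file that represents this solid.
Reading the render: the shape is a rectangular box, roughly 22 × 7 mm footprint and 6 mm tall (dimensions read to the nearest mm from the axis ticks). For the STL, each face is triangulated and given an outward normal.

solid part
  facet normal 0.0000 0.0000 -1.0000
    outer loop
      vertex 22.000 7.000 0.000
      vertex 22.000 0.000 0.000
      vertex 0.000 0.000 0.000
    endloop
  endfacet
  facet normal 0.0000 0.0000 -1.0000
    outer loop
      vertex 0.000 7.000 0.000
      vertex 22.000 7.000 0.000
      vertex 0.000 0.000 0.000
    endloop
  endfacet
  facet normal 0.0000 0.0000 1.0000
    outer loop
      vertex 0.000 0.000 6.000
      vertex 22.000 0.000 6.000
      vertex 22.000 7.000 6.000
    endloop
  endfacet
  facet normal 0.0000 0.0000 1.0000
    outer loop
      vertex 0.000 0.000 6.000
      vertex 22.000 7.000 6.000
      vertex 0.000 7.000 6.000
    endloop
  endfacet
  facet normal 0.0000 -1.0000 0.0000
    outer loop
      vertex 0.000 0.000 0.000
      vertex 22.000 0.000 0.000
      vertex 22.000 0.000 6.000
    endloop
  endfacet
  facet normal 0.0000 -1.0000 0.0000
    outer loop
      vertex 0.000 0.000 0.000
      vertex 22.000 0.000 6.000
      vertex 0.000 0.000 6.000
    endloop
  endfacet
  facet normal 0.0000 1.0000 0.0000
    outer loop
      vertex 22.000 7.000 6.000
      vertex 22.000 7.000 0.000
      vertex 0.000 7.000 0.000
    endloop
  endfacet
  facet normal 0.0000 1.0000 0.0000
    outer loop
      vertex 0.000 7.000 6.000
      vertex 22.000 7.000 6.000
      vertex 0.000 7.000 0.000
    endloop
  endfacet
  facet normal -1.0000 0.0000 0.0000
    outer loop
      vertex 0.000 7.000 6.000
      vertex 0.000 7.000 0.000
      vertex 0.000 0.000 0.000
    endloop
  endfacet
  facet normal -1.0000 0.0000 0.0000
    outer loop
      vertex 0.000 0.000 6.000
      vertex 0.000 7.000 6.000
      vertex 0.000 0.000 0.000
    endloop
  endfacet
  facet normal 1.0000 0.0000 0.0000
    outer loop
      vertex 22.000 0.000 0.000
      vertex 22.000 7.000 0.000
      vertex 22.000 7.000 6.000
    endloop
  endfacet
  facet normal 1.0000 0.0000 0.0000
    outer loop
      vertex 22.000 0.000 0.000
      vertex 22.000 7.000 6.000
      vertex 22.000 0.000 6.000
    endloop
  endfacet
endsolid part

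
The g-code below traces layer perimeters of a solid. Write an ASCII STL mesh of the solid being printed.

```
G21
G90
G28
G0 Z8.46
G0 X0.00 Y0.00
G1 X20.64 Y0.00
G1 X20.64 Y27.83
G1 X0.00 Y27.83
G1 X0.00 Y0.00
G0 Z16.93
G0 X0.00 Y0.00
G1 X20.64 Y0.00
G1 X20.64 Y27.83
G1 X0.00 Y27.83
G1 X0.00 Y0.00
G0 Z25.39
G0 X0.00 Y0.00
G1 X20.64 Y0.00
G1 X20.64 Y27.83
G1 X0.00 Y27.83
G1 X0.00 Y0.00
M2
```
solid part
  facet normal 0.0000 0.0000 -1.0000
    outer loop
      vertex 20.64 27.83 0.00
      vertex 20.64 0.00 0.00
      vertex 0.00 0.00 0.00
    endloop
  endfacet
  facet normal 0.0000 0.0000 -1.0000
    outer loop
      vertex 0.00 27.83 0.00
      vertex 20.64 27.83 0.00
      vertex 0.00 0.00 0.00
    endloop
  endfacet
  facet normal 0.0000 0.0000 1.0000
    outer loop
      vertex 0.00 0.00 25.39
      vertex 20.64 0.00 25.39
      vertex 20.64 27.83 25.39
    endloop
  endfacet
  facet normal 0.0000 0.0000 1.0000
    outer loop
      vertex 0.00 0.00 25.39
      vertex 20.64 27.83 25.39
      vertex 0.00 27.83 25.39
    endloop
  endfacet
  facet normal 0.0000 -1.0000 0.0000
    outer loop
      vertex 0.00 0.00 0.00
      vertex 20.64 0.00 0.00
      vertex 20.64 0.00 25.39
    endloop
  endfacet
  facet normal 0.0000 -1.0000 0.0000
    outer loop
      vertex 0.00 0.00 0.00
      vertex 20.64 0.00 25.39
      vertex 0.00 0.00 25.39
    endloop
  endfacet
  facet normal 0.0000 1.0000 0.0000
    outer loop
      vertex 20.64 27.83 25.39
      vertex 20.64 27.83 0.00
      vertex 0.00 27.83 0.00
    endloop
  endfacet
  facet normal 0.0000 1.0000 0.0000
    outer loop
      vertex 0.00 27.83 25.39
      vertex 20.64 27.83 25.39
      vertex 0.00 27.83 0.00
    endloop
  endfacet
  facet normal -1.0000 0.0000 0.0000
    outer loop
      vertex 0.00 27.83 25.39
      vertex 0.00 27.83 0.00
      vertex 0.00 0.00 0.00
    endloop
  endfacet
  facet normal -1.0000 0.0000 0.0000
    outer loop
      vertex 0.00 0.00 25.39
      vertex 0.00 27.83 25.39
      vertex 0.00 0.00 0.00
    endloop
  endfacet
  facet normal 1.0000 0.0000 0.0000
    outer loop
      vertex 20.64 0.00 0.00
      vertex 20.64 27.83 0.00
      vertex 20.64 27.83 25.39
    endloop
  endfacet
  facet normal 1.0000 0.0000 0.0000
    outer loop
      vertex 20.64 0.00 0.00
      vertex 20.64 27.83 25.39
      vertex 20.64 0.00 25.39
    endloop
  endfacet
endsolid part

The G0 Z moves step by Δz≈8.46 mm. Every layer's G1 loop is the same polygon, so the solid is a straight extrusion of it from z=0 to z≈25.4. Closing with flat bottom and top caps and triangulating gives 12 facets — a rectangular box, roughly 20.6 × 27.8 mm footprint and 25.4 mm tall.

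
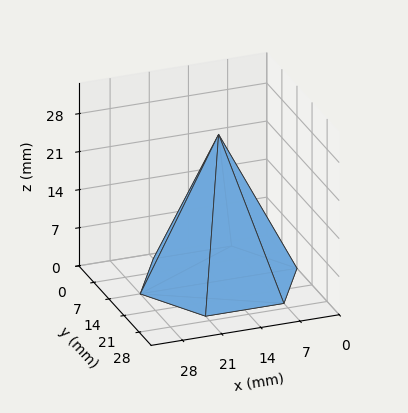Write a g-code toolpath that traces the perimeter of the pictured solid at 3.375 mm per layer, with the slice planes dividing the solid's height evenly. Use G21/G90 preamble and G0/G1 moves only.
Reading the render: the shape is a regular 6-sided pyramid, base circumscribed radius ≈ 14 mm, apex at z ≈ 27 mm (dimensions read to the nearest mm from the axis ticks). For the g-code, the solid's height is divided into equal slices at the stated Δz and each level perimeter traced with G1 moves after a G0 lift.

; perimeter-only toolpath
G21 ; units = mm
G90 ; absolute positioning
G28 ; home
; layer 1
G0 Z3.375
G0 X26.250 Y14.000
G1 X20.125 Y24.608
G1 X7.875 Y24.608
G1 X1.750 Y14.000
G1 X7.875 Y3.391
G1 X20.125 Y3.391
G1 X26.250 Y14.000
; layer 2
G0 Z6.750
G0 X24.500 Y14.000
G1 X19.250 Y23.093
G1 X8.750 Y23.093
G1 X3.500 Y14.000
G1 X8.750 Y4.907
G1 X19.250 Y4.907
G1 X24.500 Y14.000
; layer 3
G0 Z10.125
G0 X22.750 Y14.000
G1 X18.375 Y21.578
G1 X9.625 Y21.578
G1 X5.250 Y14.000
G1 X9.625 Y6.422
G1 X18.375 Y6.422
G1 X22.750 Y14.000
; layer 4
G0 Z13.500
G0 X21.000 Y14.000
G1 X17.500 Y20.062
G1 X10.500 Y20.062
G1 X7.000 Y14.000
G1 X10.500 Y7.938
G1 X17.500 Y7.938
G1 X21.000 Y14.000
; layer 5
G0 Z16.875
G0 X19.250 Y14.000
G1 X16.625 Y18.547
G1 X11.375 Y18.547
G1 X8.750 Y14.000
G1 X11.375 Y9.454
G1 X16.625 Y9.454
G1 X19.250 Y14.000
; layer 6
G0 Z20.250
G0 X17.500 Y14.000
G1 X15.750 Y17.031
G1 X12.250 Y17.031
G1 X10.500 Y14.000
G1 X12.250 Y10.969
G1 X15.750 Y10.969
G1 X17.500 Y14.000
; layer 7
G0 Z23.625
G0 X15.750 Y14.000
G1 X14.875 Y15.515
G1 X13.125 Y15.515
G1 X12.250 Y14.000
G1 X13.125 Y12.485
G1 X14.875 Y12.485
G1 X15.750 Y14.000
M2 ; end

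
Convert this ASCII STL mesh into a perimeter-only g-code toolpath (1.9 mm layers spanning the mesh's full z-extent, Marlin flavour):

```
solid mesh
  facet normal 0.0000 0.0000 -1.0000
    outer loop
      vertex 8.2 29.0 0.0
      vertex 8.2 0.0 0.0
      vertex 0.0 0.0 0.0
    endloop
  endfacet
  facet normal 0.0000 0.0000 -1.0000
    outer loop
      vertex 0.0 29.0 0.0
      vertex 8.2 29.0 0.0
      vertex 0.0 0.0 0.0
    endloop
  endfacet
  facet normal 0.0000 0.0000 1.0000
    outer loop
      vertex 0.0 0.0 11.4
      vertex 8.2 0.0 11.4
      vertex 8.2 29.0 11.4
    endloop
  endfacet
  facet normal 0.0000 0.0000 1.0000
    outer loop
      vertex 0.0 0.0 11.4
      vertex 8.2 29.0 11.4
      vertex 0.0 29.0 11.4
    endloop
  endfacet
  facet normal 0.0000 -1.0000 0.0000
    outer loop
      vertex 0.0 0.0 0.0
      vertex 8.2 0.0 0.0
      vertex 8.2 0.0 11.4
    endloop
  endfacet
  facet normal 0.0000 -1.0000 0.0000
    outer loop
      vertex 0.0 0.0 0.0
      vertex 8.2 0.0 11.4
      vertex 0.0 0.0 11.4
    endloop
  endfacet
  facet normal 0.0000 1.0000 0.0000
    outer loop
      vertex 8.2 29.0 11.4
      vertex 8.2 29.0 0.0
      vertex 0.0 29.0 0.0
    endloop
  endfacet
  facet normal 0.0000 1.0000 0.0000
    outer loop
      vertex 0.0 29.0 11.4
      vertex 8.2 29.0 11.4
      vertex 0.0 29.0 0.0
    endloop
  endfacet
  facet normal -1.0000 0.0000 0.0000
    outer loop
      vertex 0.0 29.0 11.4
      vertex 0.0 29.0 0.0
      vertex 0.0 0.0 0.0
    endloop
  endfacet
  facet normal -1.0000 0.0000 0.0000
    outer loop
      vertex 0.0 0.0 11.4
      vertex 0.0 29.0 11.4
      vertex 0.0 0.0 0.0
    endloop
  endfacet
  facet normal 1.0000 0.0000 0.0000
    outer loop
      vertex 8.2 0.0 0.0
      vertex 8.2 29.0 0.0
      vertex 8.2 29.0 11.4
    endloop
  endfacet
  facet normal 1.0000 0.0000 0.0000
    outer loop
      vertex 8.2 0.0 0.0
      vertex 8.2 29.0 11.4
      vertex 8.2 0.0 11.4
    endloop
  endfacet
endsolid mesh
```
; perimeter-only toolpath
G21 ; units = mm
G90 ; absolute positioning
G28 ; home
; layer 1
G0 Z1.9
G0 X0.0 Y0.0
G1 X8.2 Y0.0
G1 X8.2 Y29.0
G1 X0.0 Y29.0
G1 X0.0 Y0.0
; layer 2
G0 Z3.8
G0 X0.0 Y0.0
G1 X8.2 Y0.0
G1 X8.2 Y29.0
G1 X0.0 Y29.0
G1 X0.0 Y0.0
; layer 3
G0 Z5.7
G0 X0.0 Y0.0
G1 X8.2 Y0.0
G1 X8.2 Y29.0
G1 X0.0 Y29.0
G1 X0.0 Y0.0
; layer 4
G0 Z7.6
G0 X0.0 Y0.0
G1 X8.2 Y0.0
G1 X8.2 Y29.0
G1 X0.0 Y29.0
G1 X0.0 Y0.0
; layer 5
G0 Z9.5
G0 X0.0 Y0.0
G1 X8.2 Y0.0
G1 X8.2 Y29.0
G1 X0.0 Y29.0
G1 X0.0 Y0.0
; layer 6
G0 Z11.4
G0 X0.0 Y0.0
G1 X8.2 Y0.0
G1 X8.2 Y29.0
G1 X0.0 Y29.0
G1 X0.0 Y0.0
M2 ; end

The solid is a rectangular box, roughly 8.2 × 29 mm footprint and 11.4 mm tall. Slicing at Δz = 1.9 mm — 6 equal slices spanning the solid's height, so layer i sits at z = i·h/6 — gives 6 non-empty perimeters. Each is a 4-segment closed polygon; G0 lifts to the layer z and rapids to the start vertex, then G1 traces the edges.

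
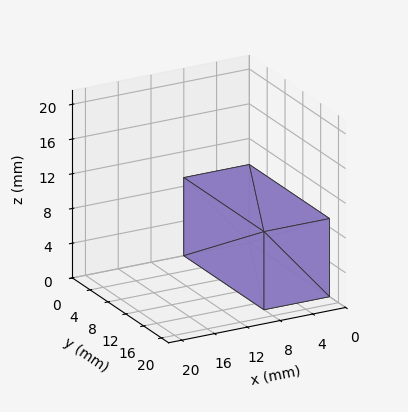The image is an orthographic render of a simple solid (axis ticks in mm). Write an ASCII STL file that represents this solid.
Reading the render: the shape is a rectangular box, roughly 8 × 18 mm footprint and 9 mm tall (dimensions read to the nearest mm from the axis ticks). For the STL, each face is triangulated and given an outward normal.

solid part
  facet normal 0.0000 0.0000 -1.0000
    outer loop
      vertex 8.00 18.00 0.00
      vertex 8.00 0.00 0.00
      vertex 0.00 0.00 0.00
    endloop
  endfacet
  facet normal 0.0000 0.0000 -1.0000
    outer loop
      vertex 0.00 18.00 0.00
      vertex 8.00 18.00 0.00
      vertex 0.00 0.00 0.00
    endloop
  endfacet
  facet normal 0.0000 0.0000 1.0000
    outer loop
      vertex 0.00 0.00 9.00
      vertex 8.00 0.00 9.00
      vertex 8.00 18.00 9.00
    endloop
  endfacet
  facet normal 0.0000 0.0000 1.0000
    outer loop
      vertex 0.00 0.00 9.00
      vertex 8.00 18.00 9.00
      vertex 0.00 18.00 9.00
    endloop
  endfacet
  facet normal 0.0000 -1.0000 0.0000
    outer loop
      vertex 0.00 0.00 0.00
      vertex 8.00 0.00 0.00
      vertex 8.00 0.00 9.00
    endloop
  endfacet
  facet normal 0.0000 -1.0000 0.0000
    outer loop
      vertex 0.00 0.00 0.00
      vertex 8.00 0.00 9.00
      vertex 0.00 0.00 9.00
    endloop
  endfacet
  facet normal 0.0000 1.0000 0.0000
    outer loop
      vertex 8.00 18.00 9.00
      vertex 8.00 18.00 0.00
      vertex 0.00 18.00 0.00
    endloop
  endfacet
  facet normal 0.0000 1.0000 0.0000
    outer loop
      vertex 0.00 18.00 9.00
      vertex 8.00 18.00 9.00
      vertex 0.00 18.00 0.00
    endloop
  endfacet
  facet normal -1.0000 0.0000 0.0000
    outer loop
      vertex 0.00 18.00 9.00
      vertex 0.00 18.00 0.00
      vertex 0.00 0.00 0.00
    endloop
  endfacet
  facet normal -1.0000 0.0000 0.0000
    outer loop
      vertex 0.00 0.00 9.00
      vertex 0.00 18.00 9.00
      vertex 0.00 0.00 0.00
    endloop
  endfacet
  facet normal 1.0000 0.0000 0.0000
    outer loop
      vertex 8.00 0.00 0.00
      vertex 8.00 18.00 0.00
      vertex 8.00 18.00 9.00
    endloop
  endfacet
  facet normal 1.0000 0.0000 0.0000
    outer loop
      vertex 8.00 0.00 0.00
      vertex 8.00 18.00 9.00
      vertex 8.00 0.00 9.00
    endloop
  endfacet
endsolid part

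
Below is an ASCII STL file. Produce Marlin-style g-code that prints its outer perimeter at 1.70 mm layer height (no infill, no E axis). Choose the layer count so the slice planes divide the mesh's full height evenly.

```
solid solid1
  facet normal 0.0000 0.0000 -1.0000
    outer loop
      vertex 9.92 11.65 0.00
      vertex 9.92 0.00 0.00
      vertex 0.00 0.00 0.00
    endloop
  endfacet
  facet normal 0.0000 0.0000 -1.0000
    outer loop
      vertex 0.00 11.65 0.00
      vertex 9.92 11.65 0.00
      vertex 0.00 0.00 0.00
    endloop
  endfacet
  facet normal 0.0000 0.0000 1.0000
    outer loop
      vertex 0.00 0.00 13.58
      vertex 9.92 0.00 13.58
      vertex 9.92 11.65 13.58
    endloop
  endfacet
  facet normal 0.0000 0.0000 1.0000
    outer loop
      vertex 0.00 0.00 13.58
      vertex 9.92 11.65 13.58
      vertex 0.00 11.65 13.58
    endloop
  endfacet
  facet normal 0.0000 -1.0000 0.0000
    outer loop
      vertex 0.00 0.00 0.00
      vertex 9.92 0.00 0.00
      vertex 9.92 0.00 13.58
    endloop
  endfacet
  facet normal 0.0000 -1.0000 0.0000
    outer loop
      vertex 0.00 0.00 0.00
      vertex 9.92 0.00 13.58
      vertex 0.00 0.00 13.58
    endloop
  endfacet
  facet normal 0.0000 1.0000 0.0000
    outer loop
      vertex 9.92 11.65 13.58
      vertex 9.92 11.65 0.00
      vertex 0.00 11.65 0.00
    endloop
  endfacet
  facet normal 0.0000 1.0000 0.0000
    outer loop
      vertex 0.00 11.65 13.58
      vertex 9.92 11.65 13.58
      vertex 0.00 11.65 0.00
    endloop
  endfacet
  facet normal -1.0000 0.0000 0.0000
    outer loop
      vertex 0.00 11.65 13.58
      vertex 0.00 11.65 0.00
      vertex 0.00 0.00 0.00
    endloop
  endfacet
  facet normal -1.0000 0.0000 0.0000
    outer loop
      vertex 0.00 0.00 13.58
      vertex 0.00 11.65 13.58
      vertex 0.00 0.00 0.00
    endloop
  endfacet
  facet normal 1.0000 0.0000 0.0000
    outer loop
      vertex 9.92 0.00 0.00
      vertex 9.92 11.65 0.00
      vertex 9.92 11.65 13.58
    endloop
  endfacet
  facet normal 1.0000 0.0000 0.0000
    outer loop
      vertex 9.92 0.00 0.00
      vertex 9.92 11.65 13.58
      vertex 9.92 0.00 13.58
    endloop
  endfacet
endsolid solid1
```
; perimeter-only toolpath
G21 ; units = mm
G90 ; absolute positioning
G28 ; home
; layer 1
G0 Z1.70
G0 X0.00 Y0.00
G1 X9.92 Y0.00
G1 X9.92 Y11.65
G1 X0.00 Y11.65
G1 X0.00 Y0.00
; layer 2
G0 Z3.40
G0 X0.00 Y0.00
G1 X9.92 Y0.00
G1 X9.92 Y11.65
G1 X0.00 Y11.65
G1 X0.00 Y0.00
; layer 3
G0 Z5.09
G0 X0.00 Y0.00
G1 X9.92 Y0.00
G1 X9.92 Y11.65
G1 X0.00 Y11.65
G1 X0.00 Y0.00
; layer 4
G0 Z6.79
G0 X0.00 Y0.00
G1 X9.92 Y0.00
G1 X9.92 Y11.65
G1 X0.00 Y11.65
G1 X0.00 Y0.00
; layer 5
G0 Z8.49
G0 X0.00 Y0.00
G1 X9.92 Y0.00
G1 X9.92 Y11.65
G1 X0.00 Y11.65
G1 X0.00 Y0.00
; layer 6
G0 Z10.19
G0 X0.00 Y0.00
G1 X9.92 Y0.00
G1 X9.92 Y11.65
G1 X0.00 Y11.65
G1 X0.00 Y0.00
; layer 7
G0 Z11.88
G0 X0.00 Y0.00
G1 X9.92 Y0.00
G1 X9.92 Y11.65
G1 X0.00 Y11.65
G1 X0.00 Y0.00
; layer 8
G0 Z13.58
G0 X0.00 Y0.00
G1 X9.92 Y0.00
G1 X9.92 Y11.65
G1 X0.00 Y11.65
G1 X0.00 Y0.00
M2 ; end

The solid is a rectangular box, roughly 9.92 × 11.7 mm footprint and 13.6 mm tall. Slicing at Δz = 1.70 mm — 8 equal slices spanning the solid's height, so layer i sits at z = i·h/8 — gives 8 non-empty perimeters. Each is a 4-segment closed polygon; G0 lifts to the layer z and rapids to the start vertex, then G1 traces the edges.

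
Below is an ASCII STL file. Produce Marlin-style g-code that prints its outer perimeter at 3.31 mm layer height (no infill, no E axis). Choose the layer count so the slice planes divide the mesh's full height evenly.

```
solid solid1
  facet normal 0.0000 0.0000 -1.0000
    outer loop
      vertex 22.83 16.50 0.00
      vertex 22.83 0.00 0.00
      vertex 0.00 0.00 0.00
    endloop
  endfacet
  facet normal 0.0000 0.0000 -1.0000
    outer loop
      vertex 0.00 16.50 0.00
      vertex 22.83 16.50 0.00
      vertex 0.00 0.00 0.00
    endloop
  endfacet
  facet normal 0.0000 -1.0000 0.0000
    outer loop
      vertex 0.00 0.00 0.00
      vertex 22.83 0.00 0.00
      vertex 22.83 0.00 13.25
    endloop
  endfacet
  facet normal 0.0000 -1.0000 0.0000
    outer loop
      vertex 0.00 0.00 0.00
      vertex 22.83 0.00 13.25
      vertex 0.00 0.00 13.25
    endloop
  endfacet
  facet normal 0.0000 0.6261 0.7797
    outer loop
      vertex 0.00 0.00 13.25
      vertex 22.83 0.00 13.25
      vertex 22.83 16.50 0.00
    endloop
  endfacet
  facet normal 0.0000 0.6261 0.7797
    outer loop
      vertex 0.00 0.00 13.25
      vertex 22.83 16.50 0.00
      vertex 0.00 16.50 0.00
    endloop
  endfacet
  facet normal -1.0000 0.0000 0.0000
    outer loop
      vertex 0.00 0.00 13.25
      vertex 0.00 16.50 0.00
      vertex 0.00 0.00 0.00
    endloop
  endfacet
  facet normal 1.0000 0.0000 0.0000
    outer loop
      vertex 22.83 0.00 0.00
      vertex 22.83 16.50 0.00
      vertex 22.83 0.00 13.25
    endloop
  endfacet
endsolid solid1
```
; perimeter-only toolpath
G21 ; units = mm
G90 ; absolute positioning
G28 ; home
; layer 1
G0 Z3.31
G0 X0.00 Y0.00
G1 X22.83 Y0.00
G1 X22.83 Y12.38
G1 X0.00 Y12.38
G1 X0.00 Y0.00
; layer 2
G0 Z6.62
G0 X0.00 Y0.00
G1 X22.83 Y0.00
G1 X22.83 Y8.25
G1 X0.00 Y8.25
G1 X0.00 Y0.00
; layer 3
G0 Z9.94
G0 X0.00 Y0.00
G1 X22.83 Y0.00
G1 X22.83 Y4.12
G1 X0.00 Y4.12
G1 X0.00 Y0.00
M2 ; end

The solid is a wedge (ramp): 22.8 × 16.5 mm base, rising to 13.2 mm along the y=0 edge and sloping linearly to z=0 at y=16.5. Slicing at Δz = 3.31 mm — 4 equal slices spanning the solid's height, so layer i sits at z = i·h/4 — gives 3 non-empty perimeters. Each is a 4-segment closed polygon; G0 lifts to the layer z and rapids to the start vertex, then G1 traces the edges. The cross-section shrinks linearly with z (the slice at the apex is degenerate and omitted).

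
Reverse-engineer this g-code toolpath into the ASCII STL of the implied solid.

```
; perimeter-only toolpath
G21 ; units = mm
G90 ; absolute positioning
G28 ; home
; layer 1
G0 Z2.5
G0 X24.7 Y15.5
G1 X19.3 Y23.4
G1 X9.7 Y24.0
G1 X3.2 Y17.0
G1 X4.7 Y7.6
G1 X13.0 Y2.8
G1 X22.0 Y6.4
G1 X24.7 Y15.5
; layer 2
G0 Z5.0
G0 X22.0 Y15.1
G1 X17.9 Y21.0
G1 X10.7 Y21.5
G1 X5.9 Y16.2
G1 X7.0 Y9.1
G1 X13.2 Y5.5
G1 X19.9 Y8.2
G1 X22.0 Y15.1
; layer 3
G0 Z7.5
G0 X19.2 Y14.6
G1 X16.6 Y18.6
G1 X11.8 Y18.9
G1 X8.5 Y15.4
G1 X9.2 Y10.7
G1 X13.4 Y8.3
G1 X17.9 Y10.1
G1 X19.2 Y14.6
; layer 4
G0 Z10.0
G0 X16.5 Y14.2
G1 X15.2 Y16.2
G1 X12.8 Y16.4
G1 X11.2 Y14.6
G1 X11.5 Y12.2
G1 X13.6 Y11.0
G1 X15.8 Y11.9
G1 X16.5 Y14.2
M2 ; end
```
solid part
  facet normal 0.0000 0.0000 -1.0000
    outer loop
      vertex 8.7 26.6 0.0
      vertex 20.7 25.8 0.0
      vertex 27.4 15.9 0.0
    endloop
  endfacet
  facet normal 0.0000 0.0000 -1.0000
    outer loop
      vertex 0.6 17.8 0.0
      vertex 8.7 26.6 0.0
      vertex 27.4 15.9 0.0
    endloop
  endfacet
  facet normal 0.0000 0.0000 -1.0000
    outer loop
      vertex 2.4 6.0 0.0
      vertex 0.6 17.8 0.0
      vertex 27.4 15.9 0.0
    endloop
  endfacet
  facet normal 0.0000 0.0000 -1.0000
    outer loop
      vertex 12.8 0.0 0.0
      vertex 2.4 6.0 0.0
      vertex 27.4 15.9 0.0
    endloop
  endfacet
  facet normal 0.0000 0.0000 -1.0000
    outer loop
      vertex 24.0 4.5 0.0
      vertex 12.8 0.0 0.0
      vertex 27.4 15.9 0.0
    endloop
  endfacet
  facet normal 0.5870 0.3973 0.7054
    outer loop
      vertex 27.4 15.9 0.0
      vertex 20.7 25.8 0.0
      vertex 13.8 13.8 12.5
    endloop
  endfacet
  facet normal 0.0472 0.7075 0.7052
    outer loop
      vertex 20.7 25.8 0.0
      vertex 8.7 26.6 0.0
      vertex 13.8 13.8 12.5
    endloop
  endfacet
  facet normal -0.5219 0.4804 0.7049
    outer loop
      vertex 8.7 26.6 0.0
      vertex 0.6 17.8 0.0
      vertex 13.8 13.8 12.5
    endloop
  endfacet
  facet normal -0.7005 -0.1069 0.7056
    outer loop
      vertex 0.6 17.8 0.0
      vertex 2.4 6.0 0.0
      vertex 13.8 13.8 12.5
    endloop
  endfacet
  facet normal -0.3540 -0.6136 0.7058
    outer loop
      vertex 2.4 6.0 0.0
      vertex 12.8 0.0 0.0
      vertex 13.8 13.8 12.5
    endloop
  endfacet
  facet normal 0.2643 -0.6579 0.7052
    outer loop
      vertex 12.8 0.0 0.0
      vertex 24.0 4.5 0.0
      vertex 13.8 13.8 12.5
    endloop
  endfacet
  facet normal 0.6794 -0.2026 0.7052
    outer loop
      vertex 24.0 4.5 0.0
      vertex 27.4 15.9 0.0
      vertex 13.8 13.8 12.5
    endloop
  endfacet
endsolid part

The G0 Z moves step by Δz≈2.5 mm. The G1 loops shrink linearly with z, so the solid tapers from its base footprint up to z≈12.5. Closing with a flat bottom cap and the tapered top and triangulating gives 12 facets — a regular 7-sided pyramid, base circumscribed radius ≈ 13.8 mm, apex at z ≈ 12.5 mm.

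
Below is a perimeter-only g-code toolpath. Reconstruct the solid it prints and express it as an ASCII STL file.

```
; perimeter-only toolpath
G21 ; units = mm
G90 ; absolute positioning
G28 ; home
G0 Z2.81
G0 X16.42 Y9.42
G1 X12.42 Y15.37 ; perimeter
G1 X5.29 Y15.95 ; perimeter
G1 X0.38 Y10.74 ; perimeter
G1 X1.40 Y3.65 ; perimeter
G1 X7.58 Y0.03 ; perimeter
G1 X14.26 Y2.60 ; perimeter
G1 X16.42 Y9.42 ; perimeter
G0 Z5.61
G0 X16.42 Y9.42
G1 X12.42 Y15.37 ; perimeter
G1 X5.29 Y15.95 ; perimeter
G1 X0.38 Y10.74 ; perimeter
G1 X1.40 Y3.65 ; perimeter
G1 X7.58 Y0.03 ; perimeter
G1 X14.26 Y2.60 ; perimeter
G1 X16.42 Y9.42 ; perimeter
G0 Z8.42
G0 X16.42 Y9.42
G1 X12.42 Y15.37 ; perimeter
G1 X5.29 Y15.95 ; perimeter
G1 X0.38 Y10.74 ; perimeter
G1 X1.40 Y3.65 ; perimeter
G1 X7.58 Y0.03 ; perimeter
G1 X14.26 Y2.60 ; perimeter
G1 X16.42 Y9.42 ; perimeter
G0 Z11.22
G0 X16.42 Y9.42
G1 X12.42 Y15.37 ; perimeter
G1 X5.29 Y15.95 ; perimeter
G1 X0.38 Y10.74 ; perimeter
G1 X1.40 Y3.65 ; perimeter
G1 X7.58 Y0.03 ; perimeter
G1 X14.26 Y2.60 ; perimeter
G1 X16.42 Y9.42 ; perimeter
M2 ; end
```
solid part
  facet normal 0.0000 0.0000 -1.0000
    outer loop
      vertex 5.29 15.95 0.00
      vertex 12.42 15.37 0.00
      vertex 16.42 9.42 0.00
    endloop
  endfacet
  facet normal 0.0000 0.0000 -1.0000
    outer loop
      vertex 0.38 10.74 0.00
      vertex 5.29 15.95 0.00
      vertex 16.42 9.42 0.00
    endloop
  endfacet
  facet normal 0.0000 0.0000 -1.0000
    outer loop
      vertex 1.40 3.65 0.00
      vertex 0.38 10.74 0.00
      vertex 16.42 9.42 0.00
    endloop
  endfacet
  facet normal 0.0000 0.0000 -1.0000
    outer loop
      vertex 7.58 0.03 0.00
      vertex 1.40 3.65 0.00
      vertex 16.42 9.42 0.00
    endloop
  endfacet
  facet normal 0.0000 0.0000 -1.0000
    outer loop
      vertex 14.26 2.60 0.00
      vertex 7.58 0.03 0.00
      vertex 16.42 9.42 0.00
    endloop
  endfacet
  facet normal 0.0000 0.0000 1.0000
    outer loop
      vertex 16.42 9.42 11.22
      vertex 12.42 15.37 11.22
      vertex 5.29 15.95 11.22
    endloop
  endfacet
  facet normal 0.0000 0.0000 1.0000
    outer loop
      vertex 16.42 9.42 11.22
      vertex 5.29 15.95 11.22
      vertex 0.38 10.74 11.22
    endloop
  endfacet
  facet normal 0.0000 0.0000 1.0000
    outer loop
      vertex 16.42 9.42 11.22
      vertex 0.38 10.74 11.22
      vertex 1.40 3.65 11.22
    endloop
  endfacet
  facet normal 0.0000 0.0000 1.0000
    outer loop
      vertex 16.42 9.42 11.22
      vertex 1.40 3.65 11.22
      vertex 7.58 0.03 11.22
    endloop
  endfacet
  facet normal 0.0000 0.0000 1.0000
    outer loop
      vertex 16.42 9.42 11.22
      vertex 7.58 0.03 11.22
      vertex 14.26 2.60 11.22
    endloop
  endfacet
  facet normal 0.8299 0.5579 0.0000
    outer loop
      vertex 16.42 9.42 0.00
      vertex 12.42 15.37 0.00
      vertex 12.42 15.37 11.22
    endloop
  endfacet
  facet normal 0.8299 0.5579 0.0000
    outer loop
      vertex 16.42 9.42 0.00
      vertex 12.42 15.37 11.22
      vertex 16.42 9.42 11.22
    endloop
  endfacet
  facet normal 0.0811 0.9967 0.0000
    outer loop
      vertex 12.42 15.37 0.00
      vertex 5.29 15.95 0.00
      vertex 5.29 15.95 11.22
    endloop
  endfacet
  facet normal 0.0811 0.9967 0.0000
    outer loop
      vertex 12.42 15.37 0.00
      vertex 5.29 15.95 11.22
      vertex 12.42 15.37 11.22
    endloop
  endfacet
  facet normal -0.7277 0.6858 0.0000
    outer loop
      vertex 5.29 15.95 0.00
      vertex 0.38 10.74 0.00
      vertex 0.38 10.74 11.22
    endloop
  endfacet
  facet normal -0.7277 0.6858 0.0000
    outer loop
      vertex 5.29 15.95 0.00
      vertex 0.38 10.74 11.22
      vertex 5.29 15.95 11.22
    endloop
  endfacet
  facet normal -0.9898 -0.1424 0.0000
    outer loop
      vertex 0.38 10.74 0.00
      vertex 1.40 3.65 0.00
      vertex 1.40 3.65 11.22
    endloop
  endfacet
  facet normal -0.9898 -0.1424 0.0000
    outer loop
      vertex 0.38 10.74 0.00
      vertex 1.40 3.65 11.22
      vertex 0.38 10.74 11.22
    endloop
  endfacet
  facet normal -0.5054 -0.8629 0.0000
    outer loop
      vertex 1.40 3.65 0.00
      vertex 7.58 0.03 0.00
      vertex 7.58 0.03 11.22
    endloop
  endfacet
  facet normal -0.5054 -0.8629 0.0000
    outer loop
      vertex 1.40 3.65 0.00
      vertex 7.58 0.03 11.22
      vertex 1.40 3.65 11.22
    endloop
  endfacet
  facet normal 0.3591 -0.9333 0.0000
    outer loop
      vertex 7.58 0.03 0.00
      vertex 14.26 2.60 0.00
      vertex 14.26 2.60 11.22
    endloop
  endfacet
  facet normal 0.3591 -0.9333 0.0000
    outer loop
      vertex 7.58 0.03 0.00
      vertex 14.26 2.60 11.22
      vertex 7.58 0.03 11.22
    endloop
  endfacet
  facet normal 0.9533 -0.3019 0.0000
    outer loop
      vertex 14.26 2.60 0.00
      vertex 16.42 9.42 0.00
      vertex 16.42 9.42 11.22
    endloop
  endfacet
  facet normal 0.9533 -0.3019 0.0000
    outer loop
      vertex 14.26 2.60 0.00
      vertex 16.42 9.42 11.22
      vertex 14.26 2.60 11.22
    endloop
  endfacet
endsolid part

The G0 Z moves step by Δz≈2.81 mm. Every layer's G1 loop is the same polygon, so the solid is a straight extrusion of it from z=0 to z≈11.2. Closing with flat bottom and top caps and triangulating gives 24 facets — a regular 7-sided prism (a cylinder approximated with 7 flat sides), circumscribed radius ≈ 8.25 mm, height ≈ 11.2 mm.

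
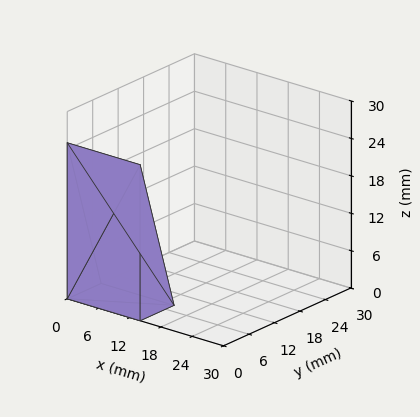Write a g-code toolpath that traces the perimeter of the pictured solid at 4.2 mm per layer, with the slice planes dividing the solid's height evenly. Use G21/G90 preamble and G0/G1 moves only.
Reading the render: the shape is a wedge (ramp): 14 × 8 mm base, rising to 25 mm along the y=0 edge and sloping linearly to z=0 at y=8 (dimensions read to the nearest mm from the axis ticks). For the g-code, the solid's height is divided into equal slices at the stated Δz and each level perimeter traced with G1 moves after a G0 lift.

; perimeter-only toolpath
G21 ; units = mm
G90 ; absolute positioning
G28 ; home
; layer 1
G0 Z4.2
G0 X0.0 Y0.0
G1 X14.0 Y0.0
G1 X14.0 Y6.7
G1 X0.0 Y6.7
G1 X0.0 Y0.0
; layer 2
G0 Z8.3
G0 X0.0 Y0.0
G1 X14.0 Y0.0
G1 X14.0 Y5.3
G1 X0.0 Y5.3
G1 X0.0 Y0.0
; layer 3
G0 Z12.5
G0 X0.0 Y0.0
G1 X14.0 Y0.0
G1 X14.0 Y4.0
G1 X0.0 Y4.0
G1 X0.0 Y0.0
; layer 4
G0 Z16.7
G0 X0.0 Y0.0
G1 X14.0 Y0.0
G1 X14.0 Y2.7
G1 X0.0 Y2.7
G1 X0.0 Y0.0
; layer 5
G0 Z20.8
G0 X0.0 Y0.0
G1 X14.0 Y0.0
G1 X14.0 Y1.3
G1 X0.0 Y1.3
G1 X0.0 Y0.0
M2 ; end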